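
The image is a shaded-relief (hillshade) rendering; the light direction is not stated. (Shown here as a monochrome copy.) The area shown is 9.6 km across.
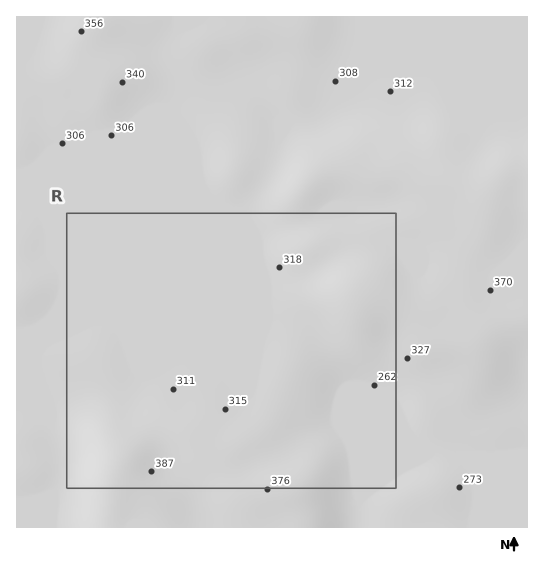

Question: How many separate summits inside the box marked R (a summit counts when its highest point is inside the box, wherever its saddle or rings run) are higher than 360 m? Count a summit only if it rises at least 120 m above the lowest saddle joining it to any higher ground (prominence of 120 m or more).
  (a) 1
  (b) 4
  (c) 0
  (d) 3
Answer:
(a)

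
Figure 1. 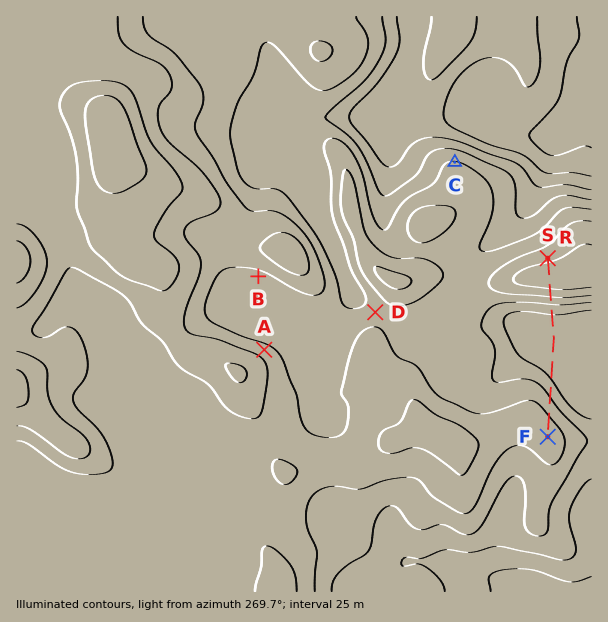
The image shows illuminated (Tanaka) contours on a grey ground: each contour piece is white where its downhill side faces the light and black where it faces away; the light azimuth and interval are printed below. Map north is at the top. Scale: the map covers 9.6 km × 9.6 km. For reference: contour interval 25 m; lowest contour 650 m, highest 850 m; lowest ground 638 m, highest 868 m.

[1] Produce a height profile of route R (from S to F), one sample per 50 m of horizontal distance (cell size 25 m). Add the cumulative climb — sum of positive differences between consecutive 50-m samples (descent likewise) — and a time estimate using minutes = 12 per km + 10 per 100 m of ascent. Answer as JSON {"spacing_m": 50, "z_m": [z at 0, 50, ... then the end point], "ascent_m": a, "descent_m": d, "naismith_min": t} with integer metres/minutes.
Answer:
{"spacing_m": 50, "z_m": [793, 798, 803, 807, 811, 814, 815, 815, 812, 808, 801, 793, 784, 774, 764, 754, 745, 737, 730, 724, 720, 716, 713, 711, 710, 709, 708, 707, 706, 706, 706, 705, 706, 706, 707, 709, 711, 713, 716, 720, 723, 727, 731, 735, 739, 744, 748, 752, 756, 761, 765, 769, 772, 776, 779, 782, 784, 786, 787, 789, 789], "ascent_m": 105, "descent_m": 110, "naismith_min": 46}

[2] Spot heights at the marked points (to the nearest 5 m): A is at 785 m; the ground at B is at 765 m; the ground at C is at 750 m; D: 765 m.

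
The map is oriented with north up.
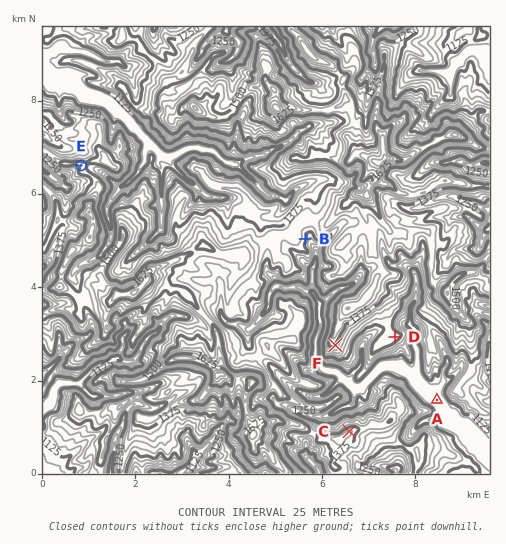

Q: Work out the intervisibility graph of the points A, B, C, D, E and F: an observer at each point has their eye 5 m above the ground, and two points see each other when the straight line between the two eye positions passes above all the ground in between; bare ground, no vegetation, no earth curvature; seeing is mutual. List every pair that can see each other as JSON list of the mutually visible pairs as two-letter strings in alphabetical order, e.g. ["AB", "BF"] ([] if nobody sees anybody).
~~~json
["AD", "AF", "BC", "CD", "CF", "DF"]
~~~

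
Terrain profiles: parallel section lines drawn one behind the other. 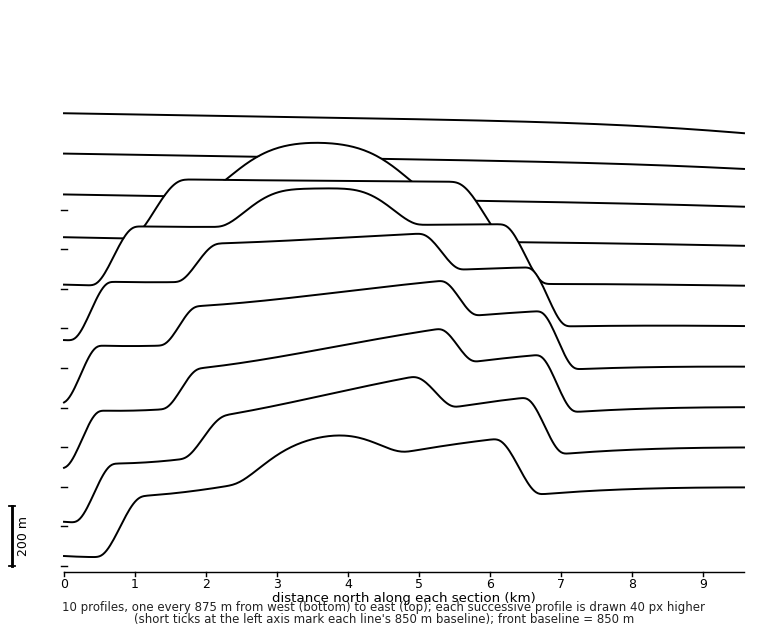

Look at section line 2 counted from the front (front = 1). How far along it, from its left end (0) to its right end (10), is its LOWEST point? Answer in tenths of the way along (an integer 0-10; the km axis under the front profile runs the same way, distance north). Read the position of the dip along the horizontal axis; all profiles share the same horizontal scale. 0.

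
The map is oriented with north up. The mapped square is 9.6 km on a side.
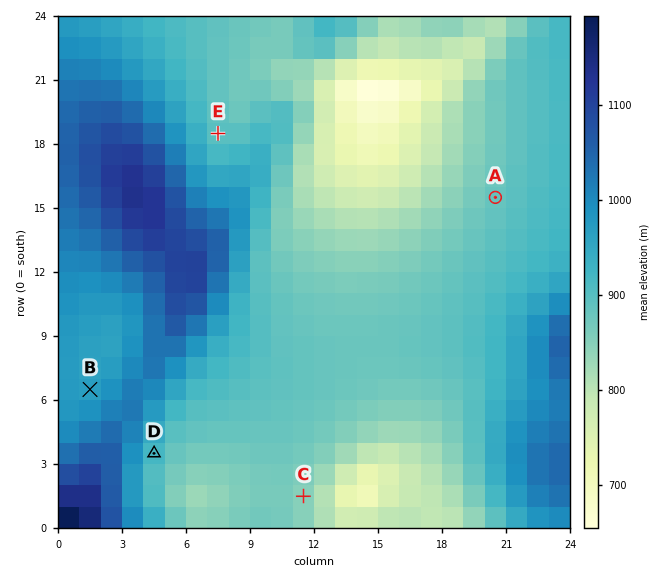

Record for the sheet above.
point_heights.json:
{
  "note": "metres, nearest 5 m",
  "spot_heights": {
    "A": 885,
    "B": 965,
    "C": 850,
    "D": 915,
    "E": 895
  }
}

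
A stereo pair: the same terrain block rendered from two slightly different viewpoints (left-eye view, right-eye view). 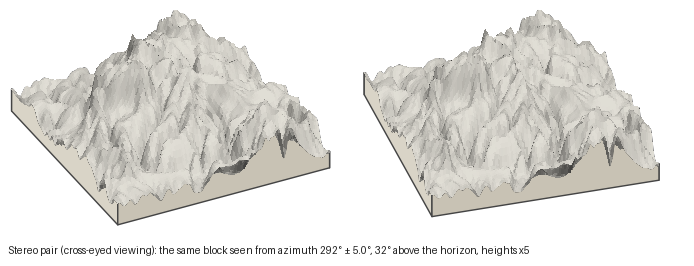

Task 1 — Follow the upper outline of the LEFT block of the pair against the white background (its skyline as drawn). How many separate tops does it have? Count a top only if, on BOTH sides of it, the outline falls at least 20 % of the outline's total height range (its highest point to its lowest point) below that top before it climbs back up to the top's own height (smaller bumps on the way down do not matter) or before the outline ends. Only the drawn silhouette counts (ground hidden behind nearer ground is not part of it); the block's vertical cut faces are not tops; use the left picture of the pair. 1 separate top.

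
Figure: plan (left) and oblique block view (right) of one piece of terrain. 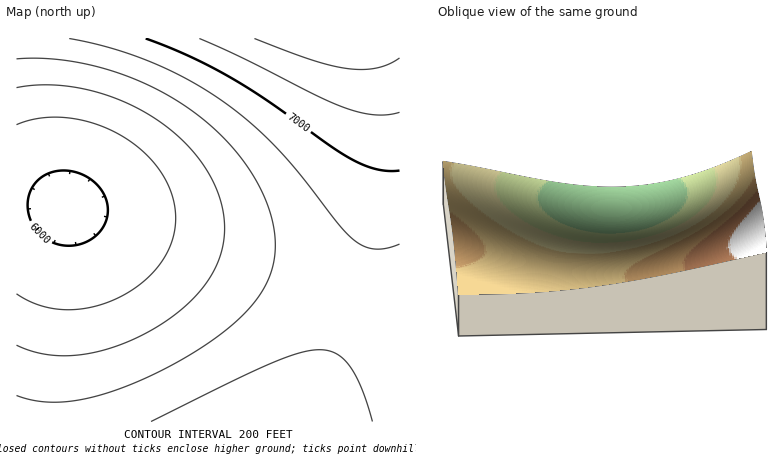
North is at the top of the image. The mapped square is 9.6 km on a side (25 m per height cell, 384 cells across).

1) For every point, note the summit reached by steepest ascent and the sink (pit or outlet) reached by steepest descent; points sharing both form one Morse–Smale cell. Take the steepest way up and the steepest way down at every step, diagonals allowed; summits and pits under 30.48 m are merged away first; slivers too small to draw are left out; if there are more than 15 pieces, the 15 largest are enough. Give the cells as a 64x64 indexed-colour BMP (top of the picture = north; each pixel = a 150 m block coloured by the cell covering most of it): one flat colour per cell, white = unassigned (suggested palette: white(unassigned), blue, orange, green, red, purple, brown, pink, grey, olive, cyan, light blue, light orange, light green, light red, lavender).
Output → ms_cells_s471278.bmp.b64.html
<image width="64" height="64" href="data:image/bmp;base64,Qk12CAAAAAAAAHYAAAAoAAAAQAAAAEAAAAABAAQAAAAAAAAIAAATCwAAEwsAABAAAAAAAAAA////ALR3HwAOf/8ALKAsACgn1gC9Z5QAS1aMAMJ34wB/f38AIr28AM++FwDox64AeLv/AIrfmACWmP8A1bDFABEREiIiIiIiIiIiIiIiIiIiIiIiIiIiIiIiIiIiIiIiERESIiIiIiIiIiIiIiIiIiIiIiIiIiIiIiIiIiIiIiIRERIiIiIiIiIiIiIiIiIiIiIiIiIiIiIiIiIiIiIiIhEREiIiIiIiIiIiIiIiIiIiIiIiIiIiIiIiIiIiIiIiERERIiIiIiIiIiIiIiIiIiIiIiIiIiIiIiIiIiIiIiIREREiIiIiIiIiIiIiIiIiIiIiIiIiIiIiIiIiIiIiIhERESIiIiIiIiIiIiIiIiIiIiIiIiIiIiIiIiIiIiIiERERIiIiIiIiIiIiIiIiIiIiIiIiIiIiIiIiIiIiIiIREREiIiIiIiIiIiIiIiIiIiIiIiIiIiIiIiIiIiIiIhERESIiIiIiIiIiIiIiIiIiIiIiIiIiIiIiIiIiIiIiERERIiIiIiIiIiIiIiIiIiIiIiIiIiIiIiIiIiIiIiIREREiIiIiIiIiIiIiIiIiIiIiIiIiIiIiIiIiIiIiIhERESIiIiIiIiIiIiIiIiIiIiIiIiIiIiIiIiIiIiIiERERIiIiIiIiIiIiIiIiIiIiIiIiIiIiIiIiIiIiIiIREREiIiIiIiIiIiIiIiIiIiIiIiIiIiIiIiIiIiIiIhERERIiIiIiIiIiIiIiIiIiIiIiIiIiIiIiIiIiIiIiEREREiIiIiIiIiIiIiIiIiIiIiIiIiIiIiIiIiIiIiIRERESIiIiIiIiIiIiIiIiIiIiIiIiIiIiIiIiIiIiIhERERIiIiIiIiIiIiIiIiIiIiIiIiIiIiIiIiIiIiEREREREiIiIiIiIiIiIiIiIiIiIiIiIiIiIiIiIiIRERERERESIiIiIiIiIiIiIiIiIiIiIiIiIiIiIiIhERERERERERIiIiIiIiIiIiIiIiIiIiIiIiIiIiIiIREREREREREREiIiIiIiIiIiIiIiIiIiIiIiIiIiIhERERERERERERESIiIiIiIiIiIiIiIiIiIiIiIiIiEREREREREREREREREiIiIiIiIiIiIiIiIiIiIiIiIRERERERERERERERERESIiIiIiIiIiIiIiIiIiIiIhERERERERERERERERERERIiIiIiIiIiIiIiIiIiIiEREREREREREREREREREREREiIiIiIiIiIiIiIiIiIRERERERERERERERERERERERESIiIiIiIiIiIiIiIhERERERERERERERERERERERERERIiIiIiIiIiIiIhEREREREREREREREREREREREREREREiIiIiIiIiIiERERERERERERERERERERERERERERERESIiIiIiIiIRERERERERERERERERERERERERERERERERIiIiIiIhEREREREREREREREREREREREREREREREREREiIiIiERERERERERERERERERERERERERERERERERERERIiIRERERERERERERERERERERERERERERERERERERERERERERERERERERERERERERERERERERERERERERERERERERERERERERERERERERERERERERERERERERERERERERERERERERERERERERERERERERERERERERERERERERERERERERERERERERERERERERERERERERERERERERERERERERERERERERERERERERERERERERERERERERERERERERERERERERERERERERERERERERERERERERERERERERERERERERERERERERERERERERERERERERERERERERERERERERERERERERERERERERERERERERERERERERERERERERERERERERERERERERERERERERERERERERERERERERERERERERERERERERERERERERERERERERERERERERERERERERERERERERERERERERERERERERERERERERERERERERERERERERERERERERERERERERERERERERERERERERERERERERERERERERERERERERERERERERERERERERERERERERERERERERERERERERERERERERERERERERERERERERERERERERERERERERERERERERERERERERERERERERERERERERERERERERERERERERERERERERERERERERERERERERERERERERERERERERERERERERERERERERERERERERERERERERERERERERERERERERERERERERERERERERERERERERERERERERERERERERERERERERERERERERERERERERERERERERERERERERERERERERERERERERERERERERERERERERERERERERERERERERERERERERERERERERERERERERERERERERERERERERERERERERERERERERERERERERERERERERERERERERERERERERERERERERERERERERERERERERERERERERERERERERERERERERERERERERERERERERERERERERERERERERERERERERERERERERERERERERERERERERERERERERERERERERERERERERERERERERERERERERERERERERERERERERERERERERERERERERERERERERERERERERERERERERERERERERERERERERERERERERERERERERERERERERERERERERERERERERER"/>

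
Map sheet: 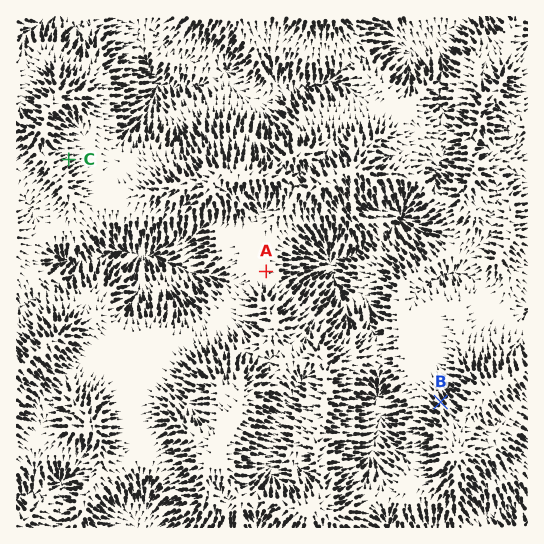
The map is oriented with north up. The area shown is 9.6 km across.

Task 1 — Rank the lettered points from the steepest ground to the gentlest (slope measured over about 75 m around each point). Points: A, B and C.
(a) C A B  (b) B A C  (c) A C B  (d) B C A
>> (d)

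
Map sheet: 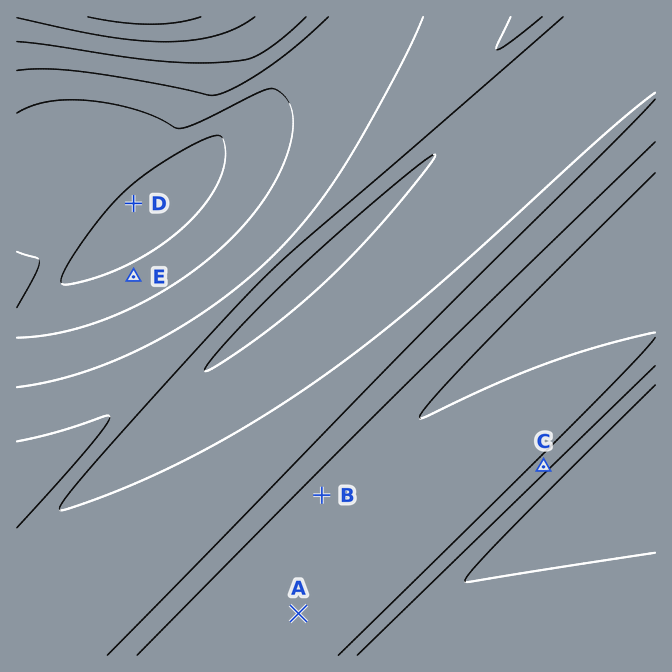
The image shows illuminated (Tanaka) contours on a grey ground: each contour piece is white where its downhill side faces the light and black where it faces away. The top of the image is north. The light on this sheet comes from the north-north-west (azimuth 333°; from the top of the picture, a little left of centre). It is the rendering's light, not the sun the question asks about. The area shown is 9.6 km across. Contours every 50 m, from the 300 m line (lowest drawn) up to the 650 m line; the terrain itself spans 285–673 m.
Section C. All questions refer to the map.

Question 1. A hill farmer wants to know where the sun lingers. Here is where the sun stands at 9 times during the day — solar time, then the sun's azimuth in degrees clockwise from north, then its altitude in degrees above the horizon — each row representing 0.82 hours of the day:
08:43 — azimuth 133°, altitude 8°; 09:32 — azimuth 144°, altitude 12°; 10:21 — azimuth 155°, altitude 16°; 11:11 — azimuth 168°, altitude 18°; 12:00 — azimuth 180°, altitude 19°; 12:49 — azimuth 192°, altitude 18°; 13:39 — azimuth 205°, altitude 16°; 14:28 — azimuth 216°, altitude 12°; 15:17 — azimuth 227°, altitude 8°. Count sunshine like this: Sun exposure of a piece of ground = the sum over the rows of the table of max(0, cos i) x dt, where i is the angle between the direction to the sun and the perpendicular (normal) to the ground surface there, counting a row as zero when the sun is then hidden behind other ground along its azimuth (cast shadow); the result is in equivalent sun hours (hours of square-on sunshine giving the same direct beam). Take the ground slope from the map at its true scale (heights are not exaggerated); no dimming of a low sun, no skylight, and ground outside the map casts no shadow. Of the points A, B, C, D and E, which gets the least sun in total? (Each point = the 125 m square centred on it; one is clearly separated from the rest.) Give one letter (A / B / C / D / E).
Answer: E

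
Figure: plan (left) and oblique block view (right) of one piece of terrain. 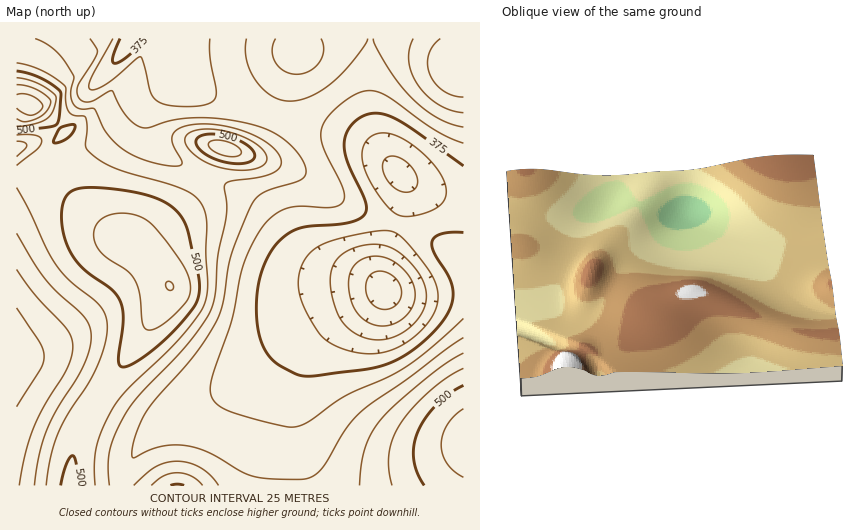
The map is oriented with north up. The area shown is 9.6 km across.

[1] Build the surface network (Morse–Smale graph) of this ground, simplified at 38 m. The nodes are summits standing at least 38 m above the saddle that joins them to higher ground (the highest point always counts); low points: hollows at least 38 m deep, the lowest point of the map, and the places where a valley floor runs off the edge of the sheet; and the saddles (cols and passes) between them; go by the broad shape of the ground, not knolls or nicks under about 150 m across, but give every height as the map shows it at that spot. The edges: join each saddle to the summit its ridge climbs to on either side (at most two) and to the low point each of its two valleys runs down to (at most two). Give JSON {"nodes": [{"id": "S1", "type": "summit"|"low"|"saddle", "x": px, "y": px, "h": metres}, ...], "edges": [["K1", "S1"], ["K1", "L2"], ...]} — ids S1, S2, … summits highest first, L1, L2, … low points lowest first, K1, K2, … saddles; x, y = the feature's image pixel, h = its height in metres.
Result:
{"nodes": [
{"id": "S1", "type": "summit", "x": 28, "y": 105, "h": 587},
{"id": "S2", "type": "summit", "x": 169, "y": 286, "h": 551},
{"id": "S3", "type": "summit", "x": 224, "y": 148, "h": 539},
{"id": "S4", "type": "summit", "x": 463, "y": 441, "h": 538},
{"id": "S5", "type": "summit", "x": 70, "y": 484, "h": 505},
{"id": "S6", "type": "summit", "x": 460, "y": 65, "h": 498},
{"id": "L1", "type": "low", "x": 384, "y": 289, "h": 262},
{"id": "L2", "type": "low", "x": 132, "y": 39, "h": 357},
{"id": "L3", "type": "low", "x": 17, "y": 349, "h": 391},
{"id": "K1", "type": "saddle", "x": 101, "y": 397, "h": 491},
{"id": "K2", "type": "saddle", "x": 46, "y": 154, "h": 491},
{"id": "K3", "type": "saddle", "x": 204, "y": 175, "h": 456},
{"id": "K4", "type": "saddle", "x": 286, "y": 485, "h": 428},
{"id": "K5", "type": "saddle", "x": 274, "y": 118, "h": 418}],
"edges": [["K1", "S2"], ["K1", "L1"], ["K1", "L3"], ["K2", "S1"], ["K2", "S2"], ["K2", "L2"], ["K2", "L3"], ["K3", "S2"], ["K3", "S3"], ["K3", "L1"], ["K3", "L2"], ["K4", "S4"], ["K4", "S5"], ["K4", "L1"], ["K5", "S3"], ["K5", "S6"], ["K5", "L1"], ["K5", "L2"]]}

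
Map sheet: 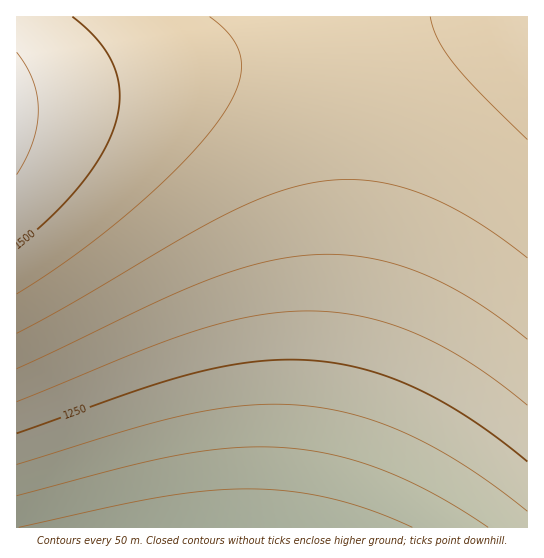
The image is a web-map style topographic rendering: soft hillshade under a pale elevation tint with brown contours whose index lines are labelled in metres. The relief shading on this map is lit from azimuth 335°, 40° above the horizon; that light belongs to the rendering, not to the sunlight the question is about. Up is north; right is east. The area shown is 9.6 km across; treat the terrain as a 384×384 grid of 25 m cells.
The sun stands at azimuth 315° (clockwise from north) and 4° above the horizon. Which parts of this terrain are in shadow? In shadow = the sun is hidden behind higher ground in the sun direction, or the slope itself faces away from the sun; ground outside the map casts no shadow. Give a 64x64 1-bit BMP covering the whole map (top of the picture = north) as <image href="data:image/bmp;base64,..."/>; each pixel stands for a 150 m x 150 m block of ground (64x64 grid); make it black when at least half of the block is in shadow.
<image width="64" height="64" href="data:image/bmp;base64,Qk0+AgAAAAAAAD4AAAAoAAAAQAAAAEAAAAABAAEAAAAAAAACAAATCwAAEwsAAAIAAAAAAAAA////AAAAAAD//8AAAAAAAP//4AAAAAAA///wAAAAAAD///AAAAAAAP//+AAAAAAA///4AAAAAAD///gAAAAAAP//+AAAAAAA///4AAAAAAD///AAAAAAAP//8AAAAAAA///wAAAAAAD//+AAAAAAAP//4AAAAAAA///AAAAAAAD//8AAAAAAAP//gAAAAAAA//+AAAAAAAD//wAAAAAAAP//AAAAAAAA//4AAAAAAAD//AAAAAAAAP/4AAAAAAAA//gAAAAAAAD/8AAAAAAAAP/gAAAAAAAA/8AAAAAAAAD/gAAAAAAAAP4AAAAAAAAA+AAAAAAAAAAAAAAAAAAAAAAAAAAAAAAAAAAAAAAAAAAAAAAAAAAAAAAAAAAAAAAAAAAAAAAAAAAAAAAAAAAAAAAAAAAAAAAAAAAAAAAAAAAAAAAAAAAAAAAAAAAAAAAAAAAAAAAAAAAAAAAAAAAAAAAAAAAAAAAAAAAAAAAAAAAAAAAAAAAAAAAAAAAAAAAAAAAAAAAAAAAAAAAAAAAAAAAAAAAAAAAAAAAAAAAAAAAAAAAAAAAAAAAAAAAAAAAAAAAAAAAAAAAAAAAAAAAAAAAAAAAAAAAAAAAAAAAAAAAAAAAAAAAAAAAAAAAAAAAAAAAAAAAAAAAAAAAAAAAAAAAAAAAAAAAAAAAAAAAAAAAAAAAAAAAAAA=="/>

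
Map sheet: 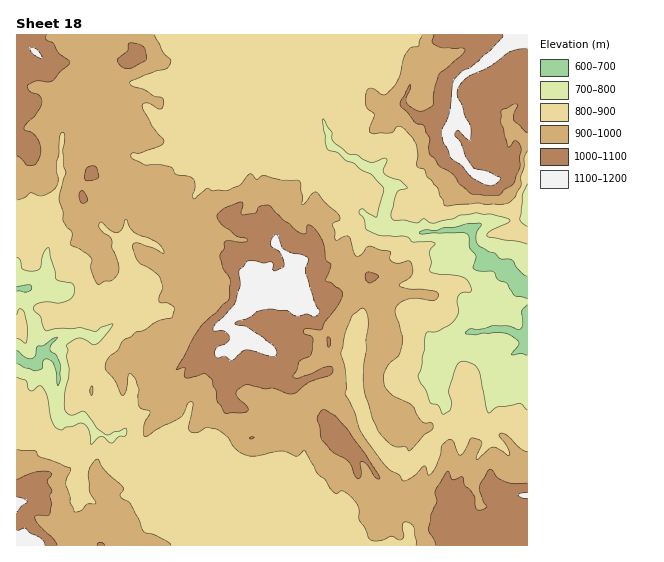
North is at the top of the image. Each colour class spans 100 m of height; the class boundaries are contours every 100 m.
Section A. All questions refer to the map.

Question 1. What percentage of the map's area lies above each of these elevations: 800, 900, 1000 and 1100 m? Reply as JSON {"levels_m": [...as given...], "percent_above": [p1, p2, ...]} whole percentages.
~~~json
{"levels_m": [800, 900, 1000, 1100], "percent_above": [90, 51, 18, 3]}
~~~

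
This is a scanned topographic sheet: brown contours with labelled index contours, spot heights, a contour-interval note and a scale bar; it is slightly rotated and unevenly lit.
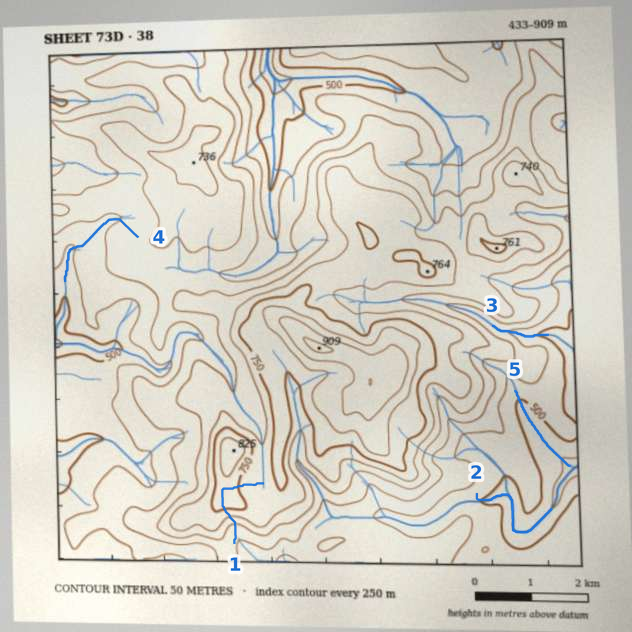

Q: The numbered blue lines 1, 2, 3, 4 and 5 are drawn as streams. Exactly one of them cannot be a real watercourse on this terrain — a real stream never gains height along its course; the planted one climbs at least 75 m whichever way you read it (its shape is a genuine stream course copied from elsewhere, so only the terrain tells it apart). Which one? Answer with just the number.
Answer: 1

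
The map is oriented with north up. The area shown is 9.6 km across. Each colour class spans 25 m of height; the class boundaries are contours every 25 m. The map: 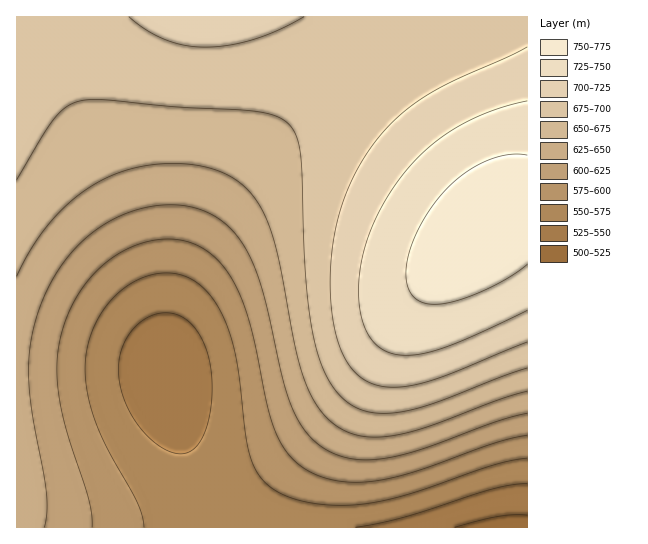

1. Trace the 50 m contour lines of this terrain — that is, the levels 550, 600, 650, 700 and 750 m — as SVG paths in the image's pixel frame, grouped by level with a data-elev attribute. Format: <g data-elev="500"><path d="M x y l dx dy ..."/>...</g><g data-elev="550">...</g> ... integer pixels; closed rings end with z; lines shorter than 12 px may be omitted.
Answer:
<g data-elev="550"><path d="M355 527l51-10 88-28 33-6"/><path d="M174 453l-9-4-10-6-18-20-12-22-6-26 2-22 9-20 15-14 9-4 9-2 10 0 8 3 8 5 6 8 11 21 6 27-1 33-4 15-4 12-6 9-7 6-8 2z"/></g><g data-elev="600"><path d="M92 527l0-13-3-15-21-64-8-33-3-32 2-28 6-19 7-17 9-16 11-15 13-12 14-10 15-7 16-5 23-2 21 5 19 11 14 17 12 21 9 25 7 28 12 60 9 27 7 13 8 11 10 9 10 7 15 5 17 4 18 0 20-2 38-10 79-28 29-7"/></g><g data-elev="650"><path d="M17 276l15-29 18-25 21-21 24-17 26-12 26-7 30-2 28 4 18 6 16 9 14 13 10 16 7 18 7 22 17 92 9 34 7 16 7 13 9 11 11 9 12 7 14 3 16 1 18-2 30-8 71-27 29-9"/></g><g data-elev="700"><path d="M527 47l-73 34-24 12-27 19-22 23-22 31-16 36-10 39-3 41 3 39 4 17 5 14 7 13 8 9 9 7 9 4 11 2 12 0 28-5 28-10 73-30"/><path d="M129 17l18 14 19 9 20 6 20 1 24-2 24-6 25-9 25-13"/></g><g data-elev="750"><path d="M527 155l-18 0-22 5-21 12-19 17-18 22-14 25-8 24-1 21 4 12 8 7 11 4 13 0 20-5 24-9 24-13 17-13"/></g>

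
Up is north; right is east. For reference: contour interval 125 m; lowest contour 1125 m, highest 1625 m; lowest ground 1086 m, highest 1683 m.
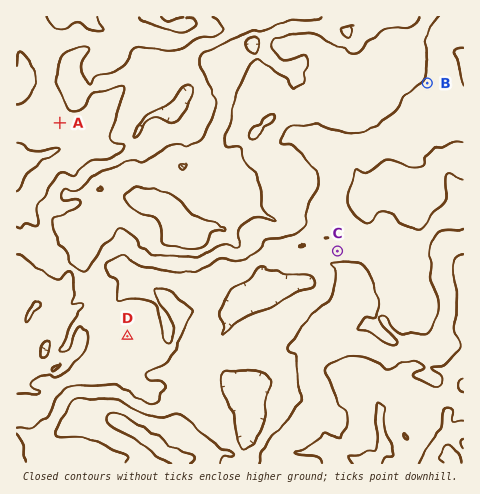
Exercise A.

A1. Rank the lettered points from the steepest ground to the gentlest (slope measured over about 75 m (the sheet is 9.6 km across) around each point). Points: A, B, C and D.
C B A D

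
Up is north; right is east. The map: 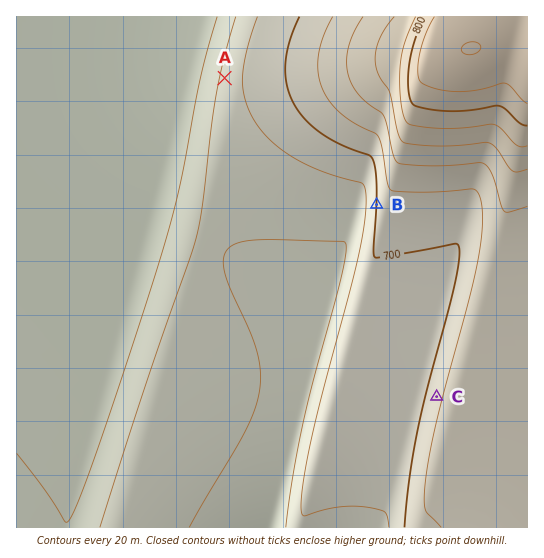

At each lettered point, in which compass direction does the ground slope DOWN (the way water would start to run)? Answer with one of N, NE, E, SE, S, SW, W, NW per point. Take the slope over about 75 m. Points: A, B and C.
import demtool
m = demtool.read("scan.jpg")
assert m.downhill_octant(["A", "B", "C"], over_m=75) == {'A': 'W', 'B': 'W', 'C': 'W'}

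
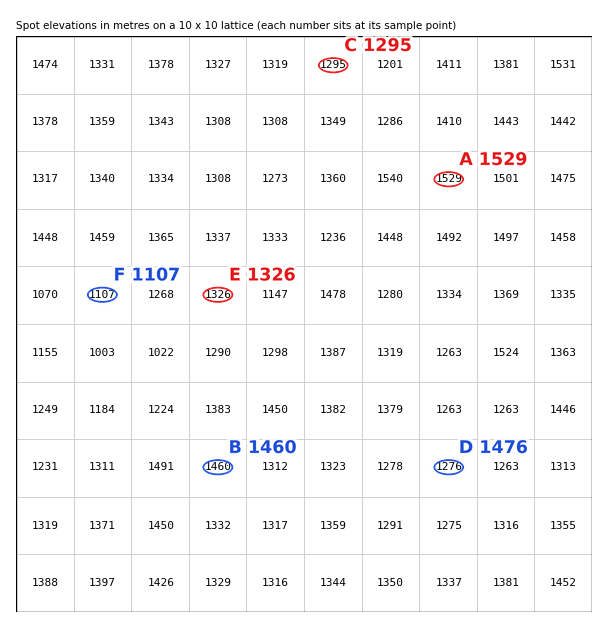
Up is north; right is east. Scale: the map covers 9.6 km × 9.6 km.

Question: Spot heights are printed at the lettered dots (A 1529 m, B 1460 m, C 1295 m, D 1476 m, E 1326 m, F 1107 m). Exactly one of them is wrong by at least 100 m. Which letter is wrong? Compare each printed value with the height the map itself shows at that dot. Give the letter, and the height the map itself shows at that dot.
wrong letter D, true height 1276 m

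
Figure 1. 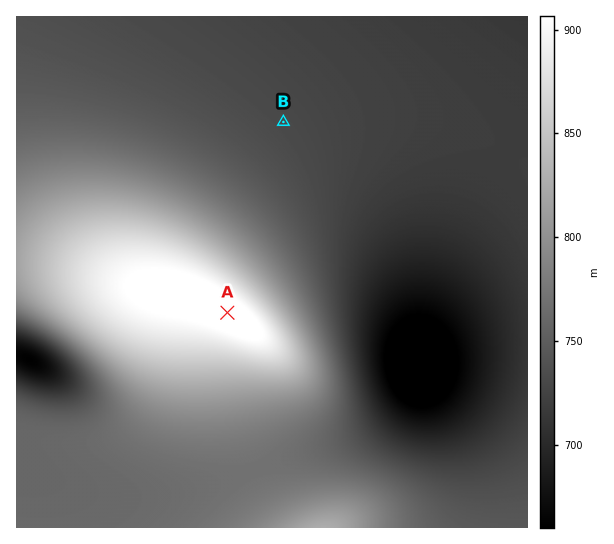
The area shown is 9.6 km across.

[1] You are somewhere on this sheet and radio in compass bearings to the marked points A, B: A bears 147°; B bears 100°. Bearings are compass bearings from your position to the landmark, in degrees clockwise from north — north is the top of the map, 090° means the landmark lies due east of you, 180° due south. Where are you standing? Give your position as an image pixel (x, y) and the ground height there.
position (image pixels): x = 80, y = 86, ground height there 744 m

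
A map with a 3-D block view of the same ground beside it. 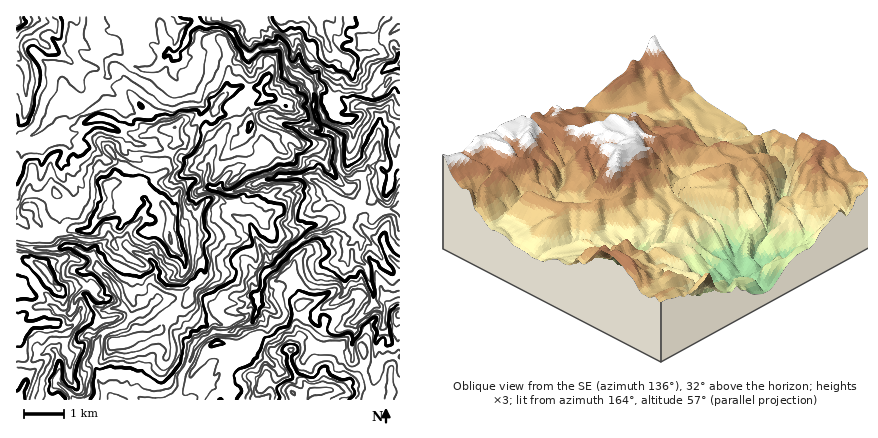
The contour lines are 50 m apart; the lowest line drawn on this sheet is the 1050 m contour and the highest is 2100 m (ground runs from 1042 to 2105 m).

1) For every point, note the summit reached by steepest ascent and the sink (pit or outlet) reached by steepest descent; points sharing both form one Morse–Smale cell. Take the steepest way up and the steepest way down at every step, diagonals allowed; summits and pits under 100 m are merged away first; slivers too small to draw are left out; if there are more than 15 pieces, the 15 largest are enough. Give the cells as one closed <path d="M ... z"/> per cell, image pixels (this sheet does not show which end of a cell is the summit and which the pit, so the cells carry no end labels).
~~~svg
<path d="M194 16l-34 0 2 18 7 18-13 15-6 3-6 0-26-12-8 2-3 4 1 12-12 4 0 10-10 11-6 3-14-1-30 30-12 9-8 2 0 100 20 5 20 0 14-3 22 9 6 13-8 1-4 3 2 10-2 12 4 8 10 8 22-3 8 9-8 10-16 6-8 10-3 22 8 24 1 12 72 0 4-12 1-12 15-30 18-14 18 0 8-6 12-3 7-19-2-8 5-8 2-14 8-5 20-21 20-14 12-2 10-6 14-1 8 11-9 10-1 11 12 1 4-18 13 8 5 12 10 11 10 1 0-140-10-4-8 3-3 3-2 18-9 14-1 6-5 4-2-1-10 4-4-2-7-11 0-26-22-20-7-34-4-7-14-7-4-6-5-18-5-3-16 3-14 8-18-25-12-5-12 1-8-4z"/><path d="M348 225l-14 1-10 6-12 2-20 14-20 21-8 5-2 14-5 8 2 8-6 18-13 4-8 6-18 0-18 14-15 30-5 24 224 0 0-54-11-4-1-6-5-10 1-12-3-6-7-4 0-8-8-30-8-8-12-2 1-10 9-10z"/><path d="M400 16l-205 2 3 5 8 4 12-1 12 5 18 25 14-8 16-3 5 3 5 18 4 6 14 7 4 7 7 34 11 12 10 6 1 28 5 10 6 3 10-4 2 1 5-4 1-6 9-14 2-18 3-3 8-3 10 4 0-54-8 0-10 13-4 3-6 0-16-10-9-18 0-6 19-6 14-1 6-13 8-9 6 10z"/><path d="M160 16l-144 0 0 126 6 1 10-6 34-34 14 1 6-3 10-11 0-10 12-4-1-12 3-4 8-2 26 12 6 0 6-3 13-15-6-14z"/><path d="M18 245l-2 119 14 0 10-9 8-5 6 0 5 10-2 22 19 18 26 0 1-12-8-24 3-22 8-10 16-6 8-8-2-6-6-5-22 3-10-8-4-8 2-6-2-16 4-3 8-1-6-13-22-9-14 3-20 0z"/><path d="M362 240l-4 18 9 10 7 28 0 8 9 8 0 14 5 10 1 6 11 4 0-72-10-3-10-11-5-12z"/><path d="M394 31l-8 9-6 13-14 1-19 6 0 6 9 18 16 10 6 0 4-3 10-13 8 0 0-36z"/><path d="M54 350l-6 0-8 5-10 9-14 2 0 34 35 0 3-12 5-4-2-2 2-22z"/><path d="M60 385l-6 3-2 12 23 0z"/>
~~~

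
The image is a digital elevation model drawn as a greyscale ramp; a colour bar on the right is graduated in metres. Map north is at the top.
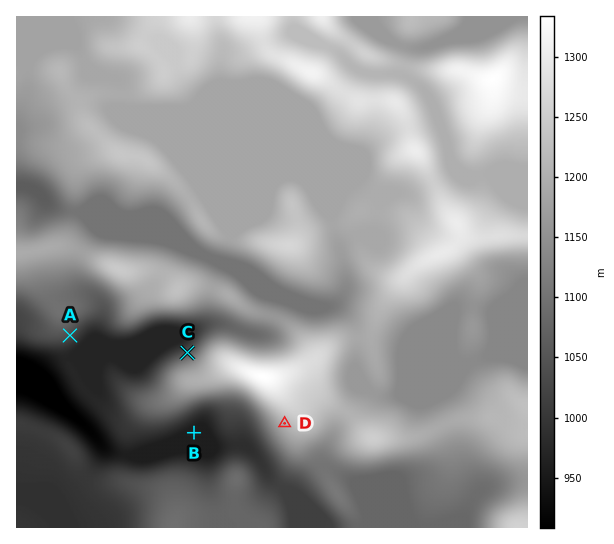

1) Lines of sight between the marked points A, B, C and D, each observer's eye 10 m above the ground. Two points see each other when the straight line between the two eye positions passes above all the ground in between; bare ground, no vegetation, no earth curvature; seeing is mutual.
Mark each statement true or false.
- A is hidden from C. false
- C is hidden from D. true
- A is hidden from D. true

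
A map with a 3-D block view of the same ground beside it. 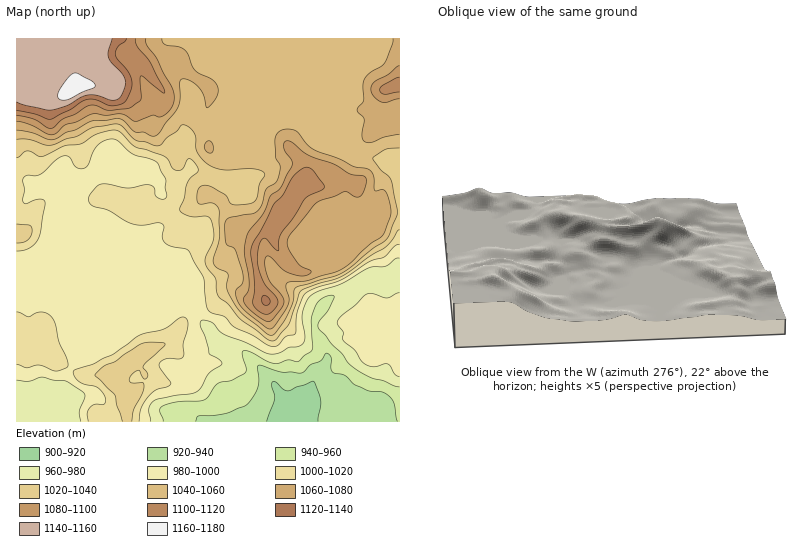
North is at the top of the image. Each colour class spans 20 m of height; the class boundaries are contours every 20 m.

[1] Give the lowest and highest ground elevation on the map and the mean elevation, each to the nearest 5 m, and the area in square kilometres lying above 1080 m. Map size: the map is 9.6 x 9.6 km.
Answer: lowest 905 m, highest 1180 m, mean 1025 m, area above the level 12.8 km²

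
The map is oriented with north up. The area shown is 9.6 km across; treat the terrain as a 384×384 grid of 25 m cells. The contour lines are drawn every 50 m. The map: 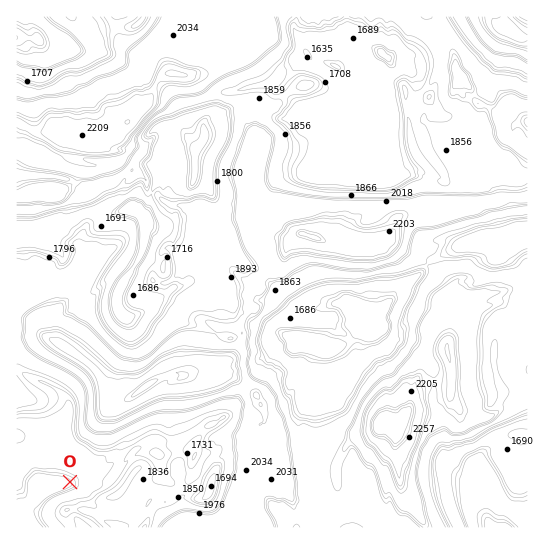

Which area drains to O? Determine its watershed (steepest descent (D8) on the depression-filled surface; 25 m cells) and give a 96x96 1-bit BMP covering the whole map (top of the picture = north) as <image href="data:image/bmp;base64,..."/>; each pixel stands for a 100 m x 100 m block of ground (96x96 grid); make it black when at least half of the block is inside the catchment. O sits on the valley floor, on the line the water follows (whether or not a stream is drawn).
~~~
<image width="96" height="96" href="data:image/bmp;base64,Qk2+BAAAAAAAAD4AAAAoAAAAYAAAAGAAAAABAAEAAAAAAIAEAAATCwAAEwsAAAIAAAAAAAAA////AAAAAAAAABgH8AAAAAAAAAAAAB4P/gAAAAAAAAAAAB8f/wAAAAAAAAAAAB8//wAAAAAAAAAAAB///4AAAAAAAAAAAB///4AAAAAAAAAAAB////AAAAAAAAAAAB////AAAAAAAAAAH/////AAAAAAAAAAH/////AAAAAAAAAAD/////AAAAAAAAAAD/////AAAAAAAAAAD/////AAAAAAAAAAA/////gAAAAAAAAAAf////gAAAAAAAAAAf////gAAAAAAAAAAf////gAAAAAAAAAAf////gAAAAAAAAAAf////gAAAAAAAAAAf////wAAAAAAAAAAP////4AAAAAAAAAAH////4AAAAAAAAAAD////wAAAAAAAAAAB////wAAAAAAAAAAAf///gAAAAAAAAAAAH///AAAAAAAAAAAAD//+AAAAAAAAAAAAA//8AAAAAAAAAAAAAP/wAAAAAAAAAAAAAAAAAAAAAAAAAAAAAAAAAAAAAAAAAAAAAAAAAAAAAAAAAAAAAAAAAAAAAAAAAAAAAAAAAAAAAAAAAAAAAAAAAAAAAAAAAAAAAAAAAAAAAAAAAAAAAAAAAAAAAAAAAAAAAAAAAAAAAAAAAAAAAAAAAAAAAAAAAAAAAAAAAAAAAAAAAAAAAAAAAAAAAAAAAAAAAAAAAAAAAAAAAAAAAAAAAAAAAAAAAAAAAAAAAAAAAAAAAAAAAAAAAAAAAAAAAAAAAAAAAAAAAAAAAAAAAAAAAAAAAAAAAAAAAAAAAAAAAAAAAAAAAAAAAAAAAAAAAAAAAAAAAAAAAAAAAAAAAAAAAAAAAAAAAAAAAAAAAAAAAAAAAAAAAAAAAAAAAAAAAAAAAAAAAAAAAAAAAAAAAAAAAAAAAAAAAAAAAAAAAAAAAAAAAAAAAAAAAAAAAAAAAAAAAAAAAAAAAAAAAAAAAAAAAAAAAAAAAAAAAAAAAAAAAAAAAAAAAAAAAAAAAAAAAAAAAAAAAAAAAAAAAAAAAAAAAAAAAAAAAAAAAAAAAAAAAAAAAAAAAAAAAAAAAAAAAAAAAAAAAAAAAAAAAAAAAAAAAAAAAAAAAAAAAAAAAAAAAAAAAAAAAAAAAAAAAAAAAAAAAAAAAAAAAAAAAAAAAAAAAAAAAAAAAAAAAAAAAAAAAAAAAAAAAAAAAAAAAAAAAAAAAAAAAAAAAAAAAAAAAAAAAAAAAAAAAAAAAAAAAAAAAAAAAAAAAAAAAAAAAAAAAAAAAAAAAAAAAAAAAAAAAAAAAAAAAAAAAAAAAAAAAAAAAAAAAAAAAAAAAAAAAAAAAAAAAAAAAAAAAAAAAAAAAAAAAAAAAAAAAAAAAAAAAAAAAAAAAAAAAAAAAAAAAAAAAAAAAAAAAAAAAAAAAAAAAAAAAAAAAAAAAAAAAAAAAAAAAAAAAAAAAAAAAAAAAAAAAAAAAAAAAAAAAAAAAAAAAAAAAAAAAAAAAAAAAAAAAAAAAAAAAAAAAAAAAAAAAAAAAAAAAAAAAAAAAAAAAAAAAAAAAAAAAAAAAAAAAAAAAAAAAAAAA="/>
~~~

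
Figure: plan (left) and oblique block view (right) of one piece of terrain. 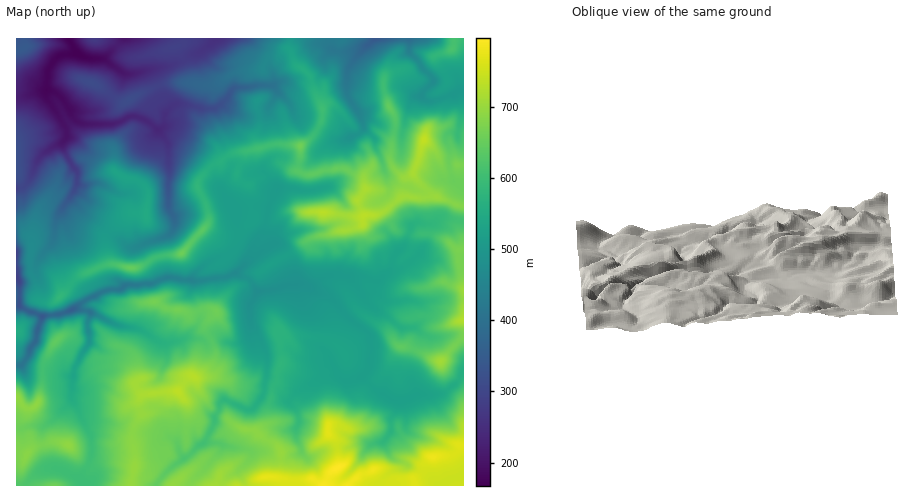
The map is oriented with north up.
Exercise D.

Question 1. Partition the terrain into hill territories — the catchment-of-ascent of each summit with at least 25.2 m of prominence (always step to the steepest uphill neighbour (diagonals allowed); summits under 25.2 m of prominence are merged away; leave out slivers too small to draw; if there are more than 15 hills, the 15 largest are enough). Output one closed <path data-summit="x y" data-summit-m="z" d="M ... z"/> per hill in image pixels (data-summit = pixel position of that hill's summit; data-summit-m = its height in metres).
<path data-summit="337 468" data-summit-m="797" d="M277 243l-12 5-28 24 4 4 9 4 8 12-9 14 0 14 18 37-3 35-12 17-10-1-18-8-10 17 0 7-8 16-16 14-23 17-9 10-1 5 221 0 17-18 1-7-7-7-6-12-25 2-9 4-13 0-16 4-11 6-7-5-6-15 2-24-8-11 0-4 5-6 27-17 11-11 4 8 7 8 7 0 11-5 8-11 0-10 2-5-2-9 1-5-4-5-13-8-25-26-14-5-11-8-9 1-9-31z"/><path data-summit="424 140" data-summit-m="740" d="M409 38l-34 0-15 14-20 0-8-2-7 6-1 14-6 8-12 3-23 0-10 4 17 19 4 10 4 4 9 4 28 18 7 0-7 1-8 4-21 19-8 0-19-8-10 3 1-8-6-18 3-24-3 4-18 3-16-6-8-6-6 4-12 1-26-6-13 10-1 12-4 7 8 11 8 1 26 15 11 11 8 20 10-22 6-3 13 8 14-1 13 16 32 3 19-4 10-7 1-18-2-14 4-6 17-8 5-6 11 10 1 9 6 11 3 11 3 7 8 7 28 9 15-12 15 0 8 4 1 4-12 20-9 9 22 4 1-129-4-2-26 11-9-1-4-4 13-15-24-27z"/><path data-summit="178 391" data-summit-m="735" d="M94 313l-3 1-4 9 3 19-16 27-2 14 0 16 20 40-1 21-10 16 3 10 71 0 12-15 23-17 16-14 8-16 0-7 10-17 18 8 10 1 12-17 3-35-3-8-13-24-3 13-12 6-12-3-9-5-9 4-21-2-7 3-17 1-23-14-25-4z"/><path data-summit="363 216" data-summit-m="732" d="M363 128l-5 6-19 10-2 4 2 29-9 9-21 5-15-3-17 1-9 20-5 26-9 12-5 14 20-15 8-3 9 11 9 31 9-1 9 2 9-8 13-3 29 2 7 4 7 0 12-11 4-14 12-12 6-19 5-3 16 2 15-13 14-23-1-4-8-4-15 0-15 12-28-9-8-7-3-7-3-11-6-11-1-9z"/><path data-summit="182 253" data-summit-m="657" d="M172 143l-4 1 0 43 1 22 5 7 1 9-7 10-15 8 9 30 3 5 7-1 20 4 35-4 8-3 14-15 4-14-13-9-5-24-14-21-8-21-23-19z"/><path data-summit="463 320" data-summit-m="725" d="M447 218l-7 0-7 6-8 0 2 14-7 15-16 14-16 5-10 9-7 0-7-4-29-2-8 1-14 10-5 1 7 5 14 5 25 26 16 11 2 16-2 5 0 10-6 12 12 13 16 10 10 1 14-7-7-18 0-13 11-25-1-7 4 3 10 4 19-1 12 13 0-128z"/><path data-summit="146 215" data-summit-m="549" d="M50 90l-4 1 0 6 20 31 0 10-3 4 0 5 14 25 0 14-6 12 16 17 44 33 37-13 6-6 1-10-6-10-1-65-8-13-13-10-11-5-9 1-15 7-31-1-8-5-9-18z"/><path data-summit="154 301" data-summit-m="665" d="M236 272l-9 5-24 4-36-4-17 7-21 0-9 5-17 2-16 8-11 9 18 5 26 13 18 2 23 14 17-1 7-3 21 2 9-4 9 5 12 3 12-5 3-5-2-28 9-14-8-12z"/><path data-summit="433 457" data-summit-m="782" d="M463 372l-7 11-15 11-24 0-11 6-8 1-8 19 0 13-6 8 5 13 7 7 0 3-1 4-14 13-2 5 62 0 8-7 15-4z"/><path data-summit="328 433" data-summit-m="770" d="M333 365l-11 11-27 17-5 6 0 4 8 11-2 24 6 15 5 5 29-10 43-5 11-10 0-13 8-19-22-11-13-15-12 6-7 0-7-8z"/><path data-summit="131 267" data-summit-m="649" d="M70 197l-8 13 2 12 6 14 17 18 18 37 15-2 9-5 21 0 14-6-10-29-1-8-19 7-8-2-39-31z"/><path data-summit="68 445" data-summit-m="693" d="M73 400l-27 25-14 0-16 4 1 57 9 0 9-12 11-6 11 0 24 10 10-18 1-21z"/><path data-summit="56 341" data-summit-m="644" d="M80 309l-38 8-6 24-14 23 2 3 49 9 1-7 16-27-3-19 4-10z"/><path data-summit="17 397" data-summit-m="694" d="M21 365l-5 0 0 63 5 1 11-4 11 1 29-26 1-23-28-8-14 0z"/><path data-summit="300 146" data-summit-m="661" d="M277 90l-9 19-4 19 7 30 8-2 19 8 8 0 21-19 8-4 7-1-7 0-28-18-9-4-4-4-4-10z"/>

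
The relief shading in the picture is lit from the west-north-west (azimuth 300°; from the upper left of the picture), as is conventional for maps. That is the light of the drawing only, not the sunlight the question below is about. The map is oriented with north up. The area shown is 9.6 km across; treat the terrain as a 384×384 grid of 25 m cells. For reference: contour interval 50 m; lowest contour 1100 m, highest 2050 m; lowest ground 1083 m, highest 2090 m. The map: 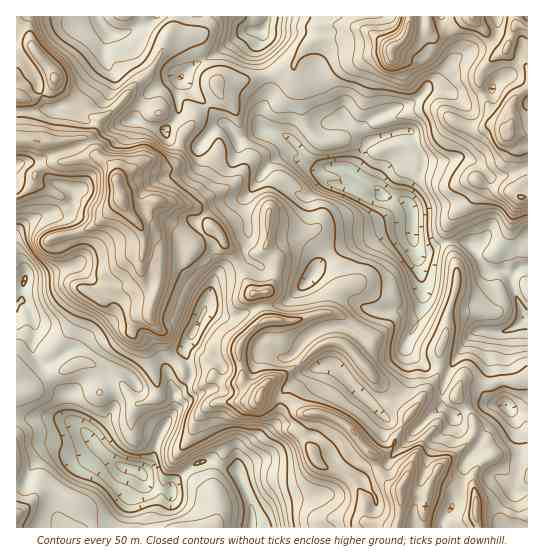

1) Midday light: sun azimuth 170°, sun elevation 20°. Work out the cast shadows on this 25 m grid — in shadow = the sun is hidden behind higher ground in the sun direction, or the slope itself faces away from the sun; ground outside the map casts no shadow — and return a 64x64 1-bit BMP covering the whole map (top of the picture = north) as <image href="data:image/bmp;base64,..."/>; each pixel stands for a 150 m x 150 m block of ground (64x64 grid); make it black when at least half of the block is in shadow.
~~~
<image width="64" height="64" href="data:image/bmp;base64,Qk0+AgAAAAAAAD4AAAAoAAAAQAAAAEAAAAABAAEAAAAAAAACAAATCwAAEwsAAAIAAAAAAAAA////AAAAAAAAADgAAAAAAAAHOAAABAAAAAe4AAAAAAAAA7gAAAAAAADhkAAAAAAAA+AAAAABAAAHwAAAAAGAAAeAAwAAAYAAAAAAAAABjAAAAAAAAAXOAAAAAAAADu8AAAAwAAAc7AAAABgAADtwAAAAGAAAcRgAAAAMAA/gCGAAAAYAH8BAAAAAA/gPwEAAAAAABg+AIAAAAAAnDAAwAAAAADfEAbAAAAAAB+AAwQAAAAAH8AABgwAAAgMIAACDAAADEA/AAP8AAAEYB8AAfgAAAZwAHAAAAAAAn/A8AAAAAAAH/4AIAAAAAAD/AAgAAAAAAD4AAAAAgAAHHAAAAAGAAAcIAAAAAAAAAgAAAAAAAAAAAB8AAAAAAAAAHgOAAAAAAAAQAwA4AAAAAAAAAD8AAAAAAAAAP8AAQAAAAAAfgAAAAAAAAABgAAAB/AAAAGD4A8fwAAAAQPgDh8AAAAAAcAMfgAAEABgAAz8AAABACAAA8AAAAAAf+ABAAAAAAH/4AAAAAAAAP/AGAAAAAP//4AAAAAAA/9/AAAAAAAD/r4AAAAAAAAAzAAAAAAcIABgAAAAABgwAHAAAAAAADgAOAAAAAAAGAB4AAAAAAAAADwCeAAAAAAQDAP+AAABAHAAAf8AAAAAcAAA/4AIAABwAAA/ABwAAGAAAA4APgAAAAHAAAB+AAQ=="/>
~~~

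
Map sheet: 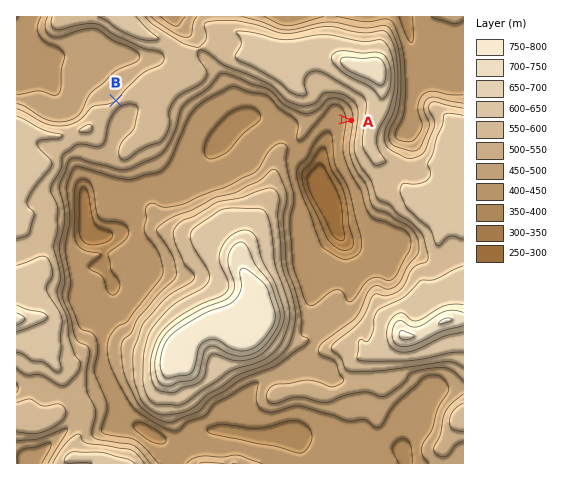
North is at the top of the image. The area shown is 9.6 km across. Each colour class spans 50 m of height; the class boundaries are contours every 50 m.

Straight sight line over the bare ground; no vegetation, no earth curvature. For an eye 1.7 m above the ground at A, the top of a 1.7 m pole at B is out of sight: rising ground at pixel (174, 105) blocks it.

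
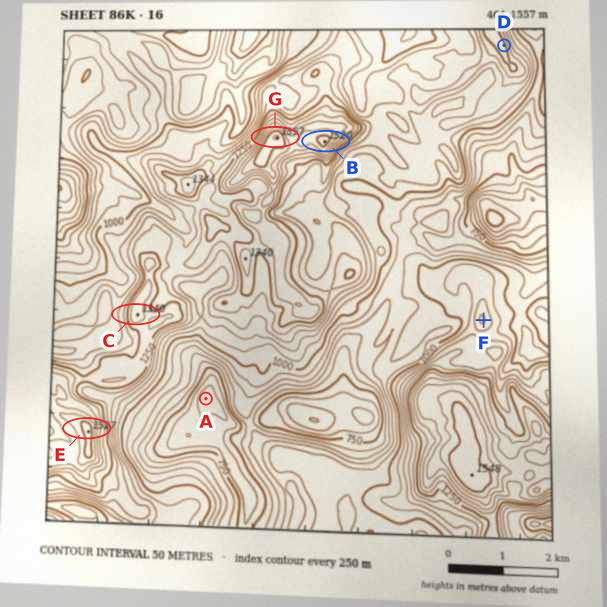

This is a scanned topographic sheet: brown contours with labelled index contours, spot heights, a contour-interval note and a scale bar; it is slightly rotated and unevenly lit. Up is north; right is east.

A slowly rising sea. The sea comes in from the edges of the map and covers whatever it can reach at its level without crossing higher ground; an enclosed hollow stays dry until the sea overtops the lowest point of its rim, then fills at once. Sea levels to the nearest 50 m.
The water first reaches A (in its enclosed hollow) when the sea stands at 700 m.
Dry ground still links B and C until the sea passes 1200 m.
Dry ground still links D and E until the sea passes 1100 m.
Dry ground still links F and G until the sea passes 950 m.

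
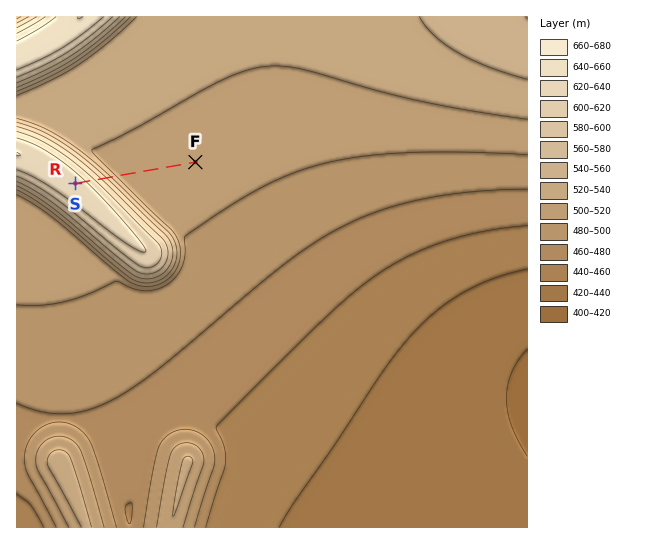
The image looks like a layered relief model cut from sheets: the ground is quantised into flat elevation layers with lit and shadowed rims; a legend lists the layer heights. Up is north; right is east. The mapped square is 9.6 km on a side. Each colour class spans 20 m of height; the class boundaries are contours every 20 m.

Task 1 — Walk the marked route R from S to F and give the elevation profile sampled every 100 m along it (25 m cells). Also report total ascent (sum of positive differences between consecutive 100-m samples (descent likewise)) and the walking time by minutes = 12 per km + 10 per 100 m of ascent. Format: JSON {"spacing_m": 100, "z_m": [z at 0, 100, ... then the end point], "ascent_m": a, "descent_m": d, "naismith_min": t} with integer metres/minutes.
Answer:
{"spacing_m": 100, "z_m": [633, 628, 620, 609, 595, 578, 558, 535, 518, 515, 514, 514, 514, 514, 513, 513, 513, 512, 512, 512, 511, 511, 511, 511], "ascent_m": 0, "descent_m": 122, "naismith_min": 27}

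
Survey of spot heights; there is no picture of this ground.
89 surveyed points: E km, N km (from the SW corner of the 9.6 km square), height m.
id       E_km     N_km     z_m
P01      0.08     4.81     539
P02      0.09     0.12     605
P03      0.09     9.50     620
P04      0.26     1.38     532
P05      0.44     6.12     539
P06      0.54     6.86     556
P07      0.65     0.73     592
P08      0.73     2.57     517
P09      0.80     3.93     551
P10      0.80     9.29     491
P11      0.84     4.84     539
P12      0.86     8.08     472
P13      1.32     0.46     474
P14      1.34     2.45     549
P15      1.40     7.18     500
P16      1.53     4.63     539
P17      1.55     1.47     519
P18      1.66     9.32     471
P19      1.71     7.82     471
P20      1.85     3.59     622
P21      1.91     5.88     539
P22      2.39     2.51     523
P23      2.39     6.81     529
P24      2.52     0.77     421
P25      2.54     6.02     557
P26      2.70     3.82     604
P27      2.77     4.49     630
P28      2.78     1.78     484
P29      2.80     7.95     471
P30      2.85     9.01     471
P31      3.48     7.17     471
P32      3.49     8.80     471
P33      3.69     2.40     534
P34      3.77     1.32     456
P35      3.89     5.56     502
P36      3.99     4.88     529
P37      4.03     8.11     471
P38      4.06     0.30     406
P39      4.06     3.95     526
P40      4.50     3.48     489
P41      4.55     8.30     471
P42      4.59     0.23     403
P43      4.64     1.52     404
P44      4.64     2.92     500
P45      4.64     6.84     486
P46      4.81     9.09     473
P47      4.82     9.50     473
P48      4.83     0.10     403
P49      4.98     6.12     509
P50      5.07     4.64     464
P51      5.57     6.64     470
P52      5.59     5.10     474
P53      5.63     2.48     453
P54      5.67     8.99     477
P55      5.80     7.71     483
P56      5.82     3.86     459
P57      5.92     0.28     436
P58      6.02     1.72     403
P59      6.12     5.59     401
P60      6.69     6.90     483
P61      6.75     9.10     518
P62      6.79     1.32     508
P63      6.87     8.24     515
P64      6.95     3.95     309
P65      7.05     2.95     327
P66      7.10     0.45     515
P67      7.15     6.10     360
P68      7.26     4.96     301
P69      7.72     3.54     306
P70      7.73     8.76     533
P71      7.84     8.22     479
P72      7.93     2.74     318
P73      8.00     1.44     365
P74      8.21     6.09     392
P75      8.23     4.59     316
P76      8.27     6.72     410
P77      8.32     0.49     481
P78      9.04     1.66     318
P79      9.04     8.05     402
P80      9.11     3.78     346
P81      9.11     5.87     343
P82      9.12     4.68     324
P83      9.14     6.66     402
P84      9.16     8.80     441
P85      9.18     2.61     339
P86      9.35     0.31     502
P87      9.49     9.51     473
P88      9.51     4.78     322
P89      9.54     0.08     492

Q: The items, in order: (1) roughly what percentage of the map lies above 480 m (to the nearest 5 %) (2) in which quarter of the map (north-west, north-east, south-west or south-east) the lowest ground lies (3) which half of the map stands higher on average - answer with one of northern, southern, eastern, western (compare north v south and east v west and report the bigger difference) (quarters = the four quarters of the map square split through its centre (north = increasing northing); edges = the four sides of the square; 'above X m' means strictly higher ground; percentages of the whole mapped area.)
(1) Roughly 45 % of the ground is higher than 480 m.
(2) Look to the north-east quarter for the lowest ground.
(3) On average the western half of the map is the higher ground.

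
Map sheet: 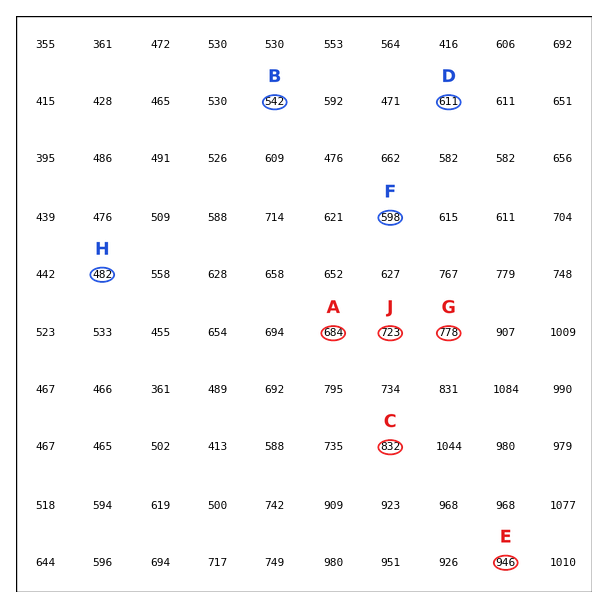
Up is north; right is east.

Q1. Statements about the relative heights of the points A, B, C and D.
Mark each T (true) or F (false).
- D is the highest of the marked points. F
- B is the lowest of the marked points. T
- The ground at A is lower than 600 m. F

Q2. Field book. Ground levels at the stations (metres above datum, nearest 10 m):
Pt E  950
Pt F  600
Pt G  780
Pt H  480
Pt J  720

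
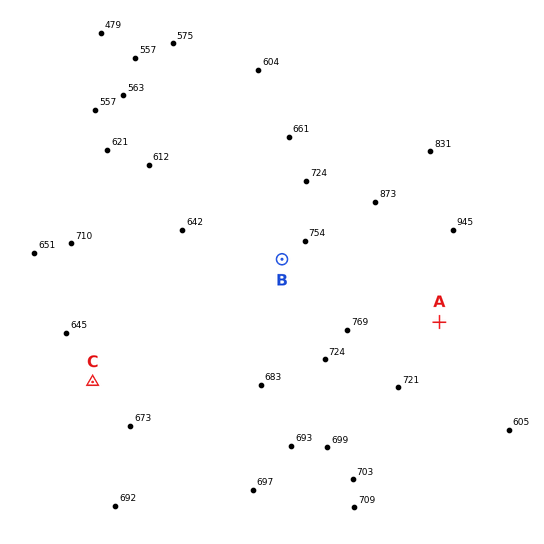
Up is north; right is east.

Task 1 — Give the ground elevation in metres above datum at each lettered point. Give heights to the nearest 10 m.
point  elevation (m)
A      800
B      720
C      660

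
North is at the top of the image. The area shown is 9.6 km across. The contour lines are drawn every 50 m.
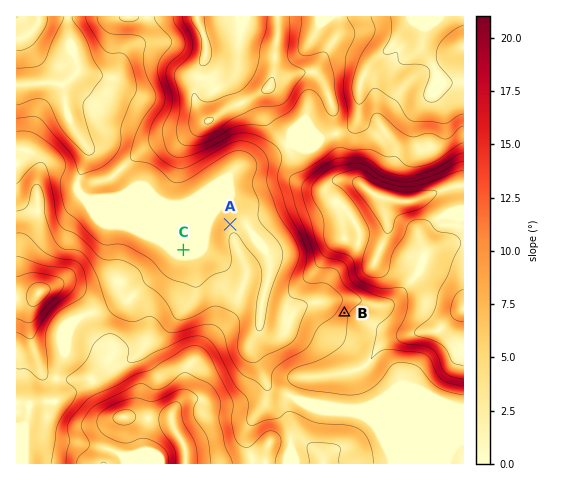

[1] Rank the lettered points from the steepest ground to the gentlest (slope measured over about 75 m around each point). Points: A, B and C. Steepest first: B A C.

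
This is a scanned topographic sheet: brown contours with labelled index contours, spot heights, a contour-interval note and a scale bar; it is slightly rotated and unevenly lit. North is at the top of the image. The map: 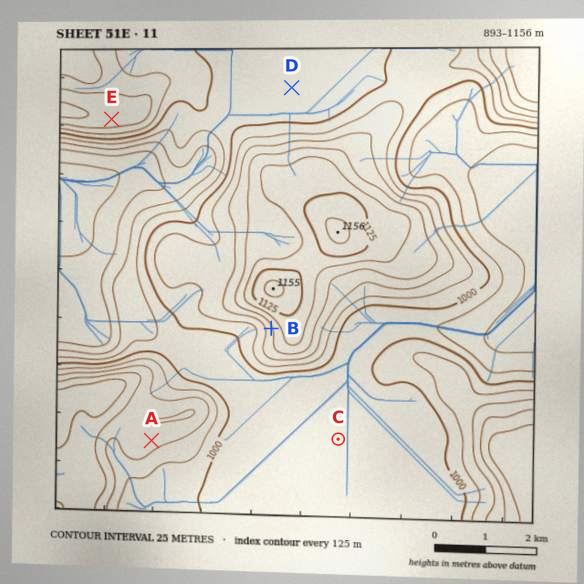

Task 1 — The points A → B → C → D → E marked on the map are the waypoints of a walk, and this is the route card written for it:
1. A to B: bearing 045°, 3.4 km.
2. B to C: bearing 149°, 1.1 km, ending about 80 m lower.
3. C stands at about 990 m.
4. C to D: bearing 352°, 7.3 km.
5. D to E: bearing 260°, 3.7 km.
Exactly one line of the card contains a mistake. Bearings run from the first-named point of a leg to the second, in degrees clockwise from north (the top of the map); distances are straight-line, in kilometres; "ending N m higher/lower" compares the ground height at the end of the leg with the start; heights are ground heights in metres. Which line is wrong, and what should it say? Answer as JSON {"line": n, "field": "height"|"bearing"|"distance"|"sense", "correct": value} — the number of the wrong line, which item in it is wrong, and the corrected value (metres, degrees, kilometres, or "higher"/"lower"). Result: {"line": 2, "field": "distance", "correct": 2.6}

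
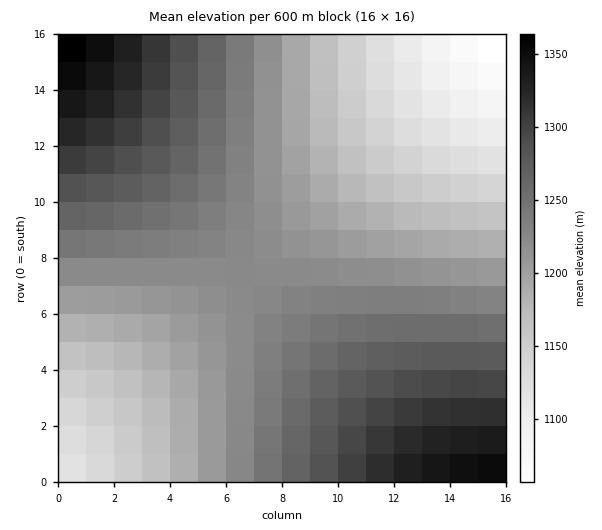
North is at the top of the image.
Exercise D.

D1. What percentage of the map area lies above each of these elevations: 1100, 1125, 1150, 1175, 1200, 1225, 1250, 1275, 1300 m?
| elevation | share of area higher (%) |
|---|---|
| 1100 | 96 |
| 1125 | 93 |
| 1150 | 86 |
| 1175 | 77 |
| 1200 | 66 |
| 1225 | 48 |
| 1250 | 32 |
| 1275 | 21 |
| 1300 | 12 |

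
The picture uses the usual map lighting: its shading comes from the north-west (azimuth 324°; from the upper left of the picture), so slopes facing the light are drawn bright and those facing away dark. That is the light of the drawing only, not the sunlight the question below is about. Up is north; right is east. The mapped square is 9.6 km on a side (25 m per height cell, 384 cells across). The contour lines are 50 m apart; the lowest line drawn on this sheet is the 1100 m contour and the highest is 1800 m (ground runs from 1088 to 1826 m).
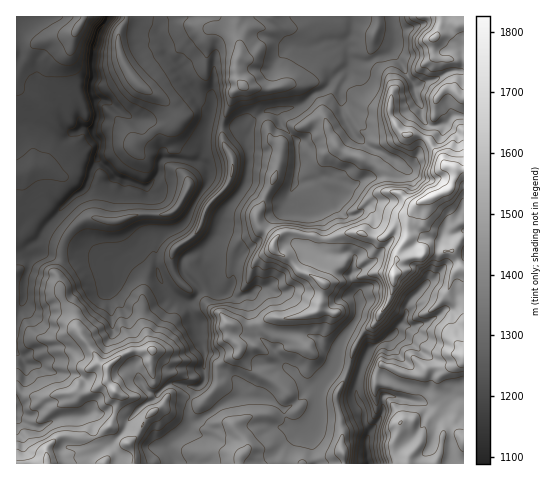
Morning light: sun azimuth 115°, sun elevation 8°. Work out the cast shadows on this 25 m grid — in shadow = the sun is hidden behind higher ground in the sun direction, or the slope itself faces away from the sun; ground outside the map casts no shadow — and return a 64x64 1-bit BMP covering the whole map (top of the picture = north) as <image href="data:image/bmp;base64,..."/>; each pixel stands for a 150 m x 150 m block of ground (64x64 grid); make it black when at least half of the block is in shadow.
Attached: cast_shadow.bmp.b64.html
<image width="64" height="64" href="data:image/bmp;base64,Qk0+AgAAAAAAAD4AAAAoAAAAQAAAAEAAAAABAAEAAAAAAAACAAATCwAAEwsAAAIAAAAAAAAA////AAAAAAAwEAAGAAI8APAAAAcAPH0A8AIADwA8/ID4AwAIAHz8Cv4RgAAA/PwK//jABAB8/AD//MA+AD3+AND8YB+APf4AwBh4QAAd/ADAGBhgAB3sAP8cDHAAPeAA/7ggcAA/4AD/+CA4AB/gAP/4YHgAB/BA//xgOAAH9Y7//mB+AAf/v//f4H4AB//+zp/weAAHv/zfj+D8AAOP+P8PwfwAAef8/x/B/GAB4//+D4f4/8Hz//wPh/3/5fny+A/P///j+fj4D8///+P8+PgH3j//4fx8/APOH78B/Dz8AAwPhwP8PvwADA/GA/wO/AAcH+AH/AD8ADw/8A/8QDwAPz/4D/4AHgB/n/gJPwAfAH/f/n+/AA+AH9////8AD8cB/9///wAH7/7vx///gAPv//fn///AAOD/e/f///AAYf/98f//+AAj//zx///8ADA/fvn///gANB/++f//+AAYD/75///4ABwD/Pn///sAHgH8+f///wAfAP3x+///AH4A+fEz/j8APAB595P8PwAYADz/x/x2ABgAPA//+HAAHgA8B//48AA/AH4Af/zwADcAfgA//fgAPwD/AB/9/AA/Af4AP//+AD4B/gA//8AAPgP+AD//4AB+Af8AH//gQD4A/wAAP+BAPgAOAAB/4D8+AIIAAP/wP74DgAAB//A/nwPAAAH/+A=="/>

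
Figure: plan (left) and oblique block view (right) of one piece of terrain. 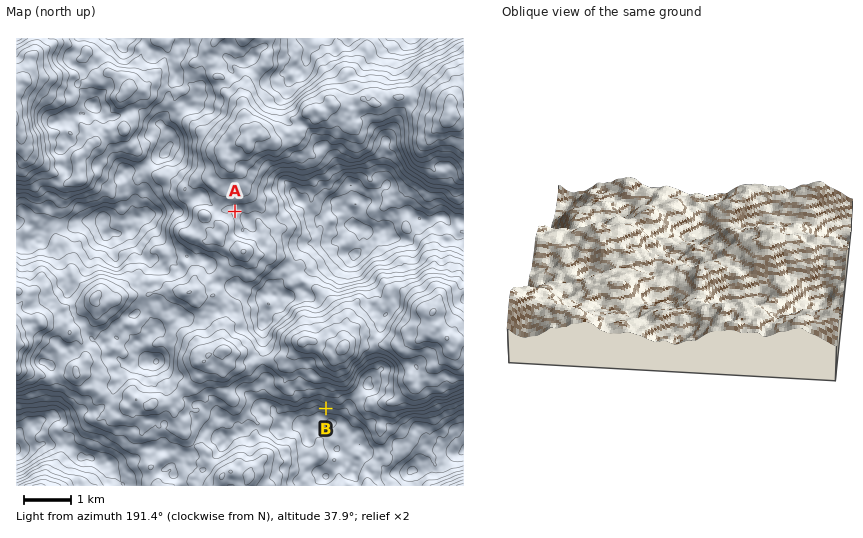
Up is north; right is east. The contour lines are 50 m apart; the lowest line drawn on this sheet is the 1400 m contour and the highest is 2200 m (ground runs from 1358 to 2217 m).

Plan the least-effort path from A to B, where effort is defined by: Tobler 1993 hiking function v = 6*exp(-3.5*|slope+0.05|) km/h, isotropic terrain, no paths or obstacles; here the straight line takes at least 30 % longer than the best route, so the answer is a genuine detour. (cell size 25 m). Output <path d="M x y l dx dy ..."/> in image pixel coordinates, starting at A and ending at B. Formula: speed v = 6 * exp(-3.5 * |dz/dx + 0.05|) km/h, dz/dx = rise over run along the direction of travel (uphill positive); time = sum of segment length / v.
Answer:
<path d="M235 211l0 13-4 8 0 4-3 6 0 10 2 5 0 4-3 7 0 7-3 5 0 8 3 5 4 6 5 9 1 1 6 11 0 9 1 2 8 9 5 9 2 2 6 12 4 3 2 2 9 9 3 1 5 6 3 1 10 11 7 3 5 0 5 2 3 5 5 2"/>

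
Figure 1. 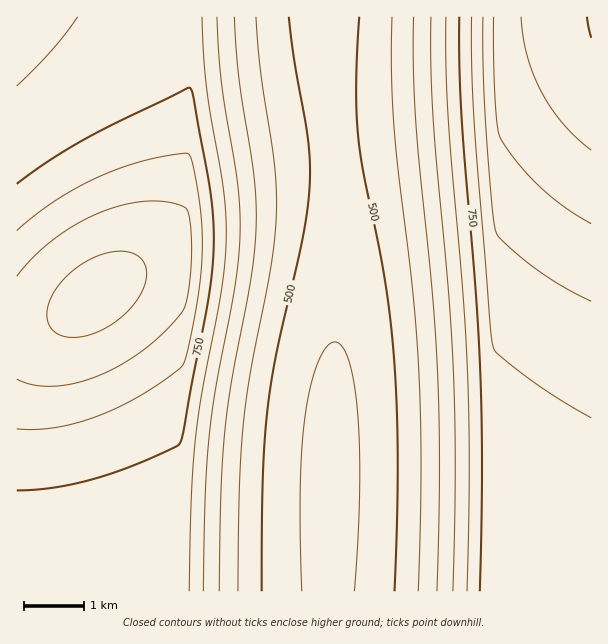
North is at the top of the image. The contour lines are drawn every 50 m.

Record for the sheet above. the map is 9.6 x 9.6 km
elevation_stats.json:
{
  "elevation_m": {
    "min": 440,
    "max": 1000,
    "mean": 690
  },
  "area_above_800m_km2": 22.8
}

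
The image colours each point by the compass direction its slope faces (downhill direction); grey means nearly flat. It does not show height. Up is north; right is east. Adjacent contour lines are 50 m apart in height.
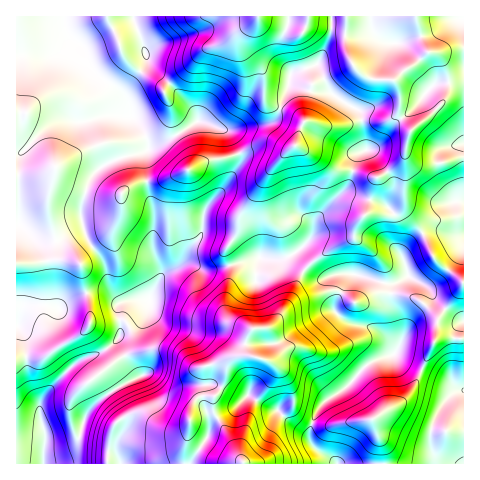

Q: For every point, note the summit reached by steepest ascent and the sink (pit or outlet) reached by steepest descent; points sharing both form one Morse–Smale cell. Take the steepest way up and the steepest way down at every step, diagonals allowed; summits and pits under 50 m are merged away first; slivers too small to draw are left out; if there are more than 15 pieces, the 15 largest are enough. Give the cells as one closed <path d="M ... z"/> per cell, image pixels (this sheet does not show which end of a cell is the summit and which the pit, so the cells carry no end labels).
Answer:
<path d="M463 16l-447 1 1 447 26 0 1-15 3-3 16 0 13-4 4-7 4-15 7-11 18-16 29-16-9-12-11-23 3-13-2-23 6-5 25-1 11-23 0-7-8-22 1-38-6-18-4-33 4-11 25-11 24-16 28 9 45-7 7-6 13-37 1 4 17 7 21 1 28 17 4 7 5 34-6 2-4 6-9 29-30 31-7 21-22 19 16 12 21-17 25-13 4-4 4-14 7-8 28 0 10-12 1-11 2 20 17 23 11 24 30 23z"/><path d="M287 258l-8 2-20-2-49 12-6 0-11-6-11 0-20 12-12 24-19 0-11 3-1 9 2 17-3 13 11 23 9 12-29 16-18 16-7 11-4 15-4 7-13 4-16 0-3 3-1 13 19-4 16-7 25 0 10 3 7 10 70 0 17-26 6-17 19-11 16-15 18 12 12 3 5 5 5-5 6-6 0-8-11-24-13-11-21-5-3-5 0-12 3-7 3-3 18-1 7-8 14-21 13-28z"/><path d="M290 80l-13 37-5 5-46 9 5 5 7 15 2 13-16 25-18 19-3 10-1 16-14 17-8 15 13-2 11 6 6 0 49-12 12 2 16-2 13-9 10-10 7-21 30-31 9-29 4-6 6-2-6-38-31-20-21-1-17-7z"/><path d="M404 191l-1 11-10 12-28 0-7 8-4 14-4 4-29 15-17 16 11 7 10 0 11-4 13 0-9 18 14 10 6 0 18-10 21 2 21 7 17 15-2 25-13 29 17 6 13 8 6 5 4 1-10 4-12 16-9 18 0 21 10 15 22 0 1-181-30-25-11-24-17-23z"/><path d="M335 290l-42 13-23 25-18 1-6 10 0 12 3 5 21 5 10 8 8 10 6 17 0 8-11 12 22 16 4 8 1-12 9-21 9-8 19-12 20-22 28-12-3-10-13-12-7-3-23-5-15-12 0-6 6-12z"/><path d="M201 121l-4 0-29 19-18 7-4 5 1 33 7 25-1 38 8 22 0 7 22-15 5-11 11-13 4-8 0-12 3-10 18-19 16-25 0-7-9-21-8-7z"/><path d="M395 354l-14 4-14 7-20 22-19 12-12 14-6 15 0 13 5 8 22 15 47-1-2-18-9-26 29-17 12-14 8-18-17-8z"/><path d="M425 371l-4 0-7 17-12 14-29 17 9 26 2 19 57-1-10-14 0-21 9-18 8-12 7-6 7-2-4-1-10-8z"/><path d="M390 292l-12 0-18 10-6 0-13-10-7 13 0 6 15 12 23 5 7 3 13 12 3 6-1 5 4 4 23 12 14-29 3-22-18-18-10-5z"/><path d="M249 395l-17 15-19 11-6 17-11 16-4 10 51 0 9-2 9-7 13-29 8-12z"/><path d="M283 415l-9 11-13 29-4 4-13 5 93-1-22-14-7-14z"/><path d="M305 272l-3 1-17 37 8-7 19-7 20-6 9 1 9-17-14 0-11 4-10 0z"/><path d="M103 451l-25 0-16 7-15 2-3 3 76 0-1-4-6-5z"/>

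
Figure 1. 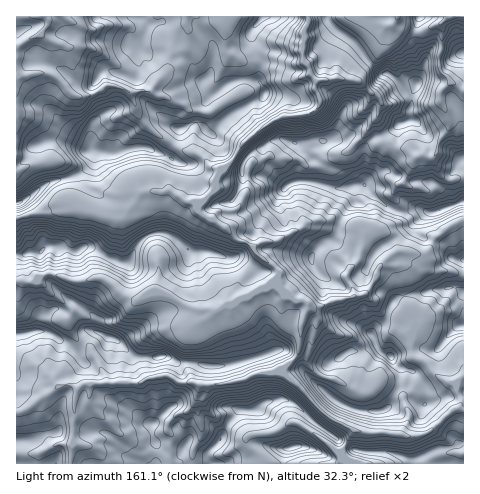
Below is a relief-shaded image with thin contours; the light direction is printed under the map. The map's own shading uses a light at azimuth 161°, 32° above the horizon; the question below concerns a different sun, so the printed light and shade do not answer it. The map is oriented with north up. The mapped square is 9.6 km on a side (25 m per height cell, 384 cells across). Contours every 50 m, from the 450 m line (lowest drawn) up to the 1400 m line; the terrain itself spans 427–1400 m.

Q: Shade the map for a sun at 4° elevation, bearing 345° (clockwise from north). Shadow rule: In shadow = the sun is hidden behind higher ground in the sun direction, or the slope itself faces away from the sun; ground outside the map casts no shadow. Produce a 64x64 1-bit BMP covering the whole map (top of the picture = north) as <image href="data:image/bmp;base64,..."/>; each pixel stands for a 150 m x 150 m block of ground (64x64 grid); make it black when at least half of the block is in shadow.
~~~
<image width="64" height="64" href="data:image/bmp;base64,Qk0+AgAAAAAAAD4AAAAoAAAAQAAAAEAAAAABAAEAAAAAAAACAAATCwAAEwsAAAIAAAAAAAAA////AAAAAAADAAGH////YPkAAM////wf//AIz/iPf8EP+ABH/j//8AOBvgP/+//4AYAeA//v//wZwAcB/9////3wA4//n/////YBgB8+A5///8ZwAHnvh/////+B8//H///////P/89//////5//33//////H/8f/5//AP8H/z//v4AAHwH7//8/APABADAP/j4P/gAAYAf4cH//gD/IAwAAf//A/44ZB4f//+D8AjgHj///4PwGfA+////h/7f+P/////P/+/9////////8Pv////////+A////////////////3//////////f//////h//b////8PcH8Af////wAAPgH/////AAccA/////9AD8B/v/////4f///////////////////////////8B3////3///AAP////u//7AAP///+8/nS8AP///7wAAcDAH///sAADMP////+wOAB8X///f9/3wH4f/Hx/7+fA/geAAf/z5+X+AAAD//gAN/4AAAP5/gAR/gAABBH/gAh/AAOAAP/4ZA8IANAOP/hzPgAAMAeP/BPeQD5/A+f8B95Af/4B+fwPnsDH/gRz//cP34OfAAP/+gfeAH8AB//4B8AA/wAP+/AGwAHKAD/74AYgTgAAH/PgAj3gBwAf88AIPAQHAB/zABwED+eAD/IBHgAn4AAH+AEeA=="/>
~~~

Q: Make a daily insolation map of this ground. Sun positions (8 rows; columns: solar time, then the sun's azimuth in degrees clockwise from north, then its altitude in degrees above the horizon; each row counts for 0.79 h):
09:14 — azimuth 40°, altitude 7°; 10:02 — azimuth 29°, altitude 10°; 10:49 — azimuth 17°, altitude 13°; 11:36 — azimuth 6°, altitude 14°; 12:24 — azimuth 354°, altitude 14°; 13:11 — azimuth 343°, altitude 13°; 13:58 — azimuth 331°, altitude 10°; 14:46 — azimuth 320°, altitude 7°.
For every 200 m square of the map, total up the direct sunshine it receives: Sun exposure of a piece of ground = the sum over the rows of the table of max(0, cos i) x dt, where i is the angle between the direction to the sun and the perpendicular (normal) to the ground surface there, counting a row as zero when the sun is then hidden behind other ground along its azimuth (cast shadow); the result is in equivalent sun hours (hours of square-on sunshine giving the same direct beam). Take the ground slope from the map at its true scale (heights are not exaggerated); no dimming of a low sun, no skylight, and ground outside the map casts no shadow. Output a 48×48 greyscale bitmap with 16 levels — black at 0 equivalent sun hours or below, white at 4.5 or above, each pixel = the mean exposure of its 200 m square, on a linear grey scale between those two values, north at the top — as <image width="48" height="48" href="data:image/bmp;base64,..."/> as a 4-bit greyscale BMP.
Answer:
<image width="48" height="48" href="data:image/bmp;base64,Qk32BAAAAAAAAHYAAAAoAAAAMAAAADAAAAABAAQAAAAAAIAEAAATCwAAEwsAABAAAAAAAAAAAAAAABEREQAiIiIAMzMzAERERABVVVUAZmZmAHd3dwCIiIgAmZmZAKqqqgC7u7sAzMzMAN3d3QDu7u4A////AHd4ZFeGRFZVQ1VYdVQxAAACIQAAA2NXeCImlldTRmU0VDdxJVMSMhN0A2mazux0QlQxAiEkV1RFZ1amIgFa3uxAJGM0Q0jLZ6mGRERGYzIkVZdpcQACSXEXcAAAAAAmiYiIdWd3Q0VUSJZpYQAAAAKEAAAAABACiFd3dkZkRFiXEniSIiEhACgwABMxEhEAJhNndEVEVomIlVmazdtiFKQAObu5YiVCATM0dURXmamJq3Rb7//+3mAGp1RXUkRWYzMzIxETNDJFZDAAAknv5gGaYyIjMjRnVEQyIhAAAAAAAAAAAAACIBlAASIRASViEkMhERIhAAAAARJFQgAAAocyABEABpYhIhAAACQhADZmff/typYxAZeHURECVEEAEQAAAlIRAqzv/Lzcu7qoh2aZuWIqp0RSARAAWVEDameqhlVpu6qayVaJhjFXhUVWEOybuXe+7bdURERWZ4iKdUZ1EChzRERVMbmGRHmHa8pkMzRERFaHVCVCWJqnRENFaHZ2RDastlVkQzIjNERlVCImqpq2IzISRWibhIqVIRI0MQAREjRUQyAAA4pWUiAAI1ZjSXVBAAASEAAAARI0IQAAAQBWqXYyFBAAEAAAAAABAAAAABECIAABRBBGV4q7uwAAAAAAAAEREQAAABIiEAA1MlIVVUVlMgAAAAAAE0QhMxAAAARRERJEMUUSMzIzAVMgARAWu2MAAiM1mVQSRFYzMiUwIhACial2d6iL3KIAA53uy2AzRndSIzNTAAAARaus/u/tzNtCbO26gyEAAUZ2MhAAAAAAE4rv/+7aiK3//ah0EkIRAAASIAAAABAAAhJnd3ZlRFaaqHcQERMRAAAAAAAAACEAAAABIiIjIjRGZmNBAUIQAAAAAAACZVjJUdMAAREAERIjMgA6kyQhAAAAACA4iM3M2+5gAAAAAAAAABIkVQE1QAACQhJFenU3vIv8cwAAAAAAAAIhQxEnqoirqpdmI4iaRUeaqEEAAAAAAAEgFTd2mZl3iruWiZvHQlEjMhAAAAAAJnQABVJGRTJGiJmrlVd3ZEEAATQ0UyEnhSEAIpUREBQiE3iWUxEkfGdjNXZod6vHIAABMhqzJXVDIkkzEAAWzXmHZndnmHtxAQE0EABu//7adleUAAFVh2h2aKlmiqYje4WWIQACnv/9iKWZZCV2VURFi9y1JXQ2mJhocxAAAAS7pWk4uHh2RURoqZrMqGObljMSaGIBARI4qERDRlRENmeIdjJZuCeEMzNCE2YzRWgkv9YxETEzZ2eIciMQAAAlVTNGMRJ5eIQ3vKYAFDIhMUV2I1VBEjIjVVZViHh0MzMAERRSZ4dEADISVlVmZCISNFdld3ZTNVERAhG+3blSAFVWZmaXMSIzNGVlVDNUIyAyIRSe3dlkQWd3ZUUyM0RUNFVVUyJFZCMiEDhmqpyUeRR0IjRVVVRDNVVXZSIyIiMxA5dVaIrIrEIWZVQ2d1QyNVVmVmIAARQxa5VFZUFZm3iFZTIQEiRURFVURYcRETM0l1RDVjETvQ=="/>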